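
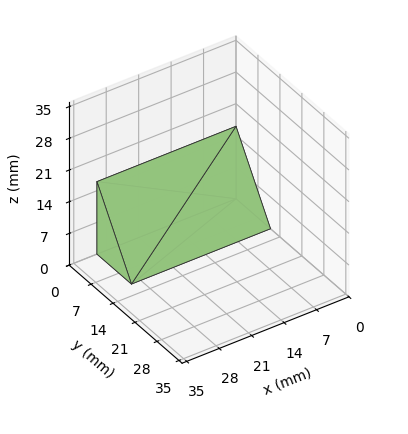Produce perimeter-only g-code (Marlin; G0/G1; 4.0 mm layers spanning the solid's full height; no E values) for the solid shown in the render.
Reading the render: the shape is a wedge (ramp): 30 × 11 mm base, rising to 16 mm along the y=0 edge and sloping linearly to z=0 at y=11 (dimensions read to the nearest mm from the axis ticks). For the g-code, the solid's height is divided into equal slices at the stated Δz and each level perimeter traced with G1 moves after a G0 lift.

; perimeter-only toolpath
G21 ; units = mm
G90 ; absolute positioning
G28 ; home
; layer 1
G0 Z4.0
G0 X0.0 Y0.0
G1 X30.0 Y0.0
G1 X30.0 Y8.2
G1 X0.0 Y8.2
G1 X0.0 Y0.0
; layer 2
G0 Z8.0
G0 X0.0 Y0.0
G1 X30.0 Y0.0
G1 X30.0 Y5.5
G1 X0.0 Y5.5
G1 X0.0 Y0.0
; layer 3
G0 Z12.0
G0 X0.0 Y0.0
G1 X30.0 Y0.0
G1 X30.0 Y2.8
G1 X0.0 Y2.8
G1 X0.0 Y0.0
M2 ; end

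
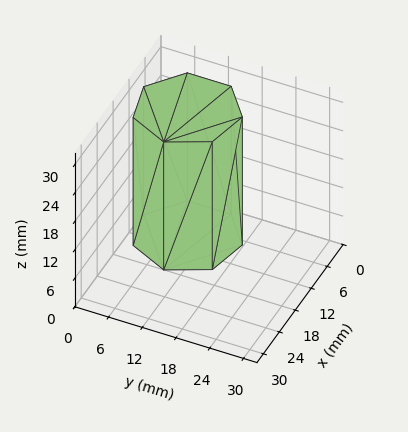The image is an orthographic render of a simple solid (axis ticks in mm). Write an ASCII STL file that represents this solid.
Reading the render: the shape is a regular 7-sided prism (a cylinder approximated with 7 flat sides), circumscribed radius ≈ 9 mm, height ≈ 27 mm (dimensions read to the nearest mm from the axis ticks). For the STL, each face is triangulated and given an outward normal.

solid part
  facet normal 0.0000 0.0000 -1.0000
    outer loop
      vertex 6.997 17.774 0.000
      vertex 14.611 16.036 0.000
      vertex 18.000 9.000 0.000
    endloop
  endfacet
  facet normal 0.0000 0.0000 -1.0000
    outer loop
      vertex 0.891 12.905 0.000
      vertex 6.997 17.774 0.000
      vertex 18.000 9.000 0.000
    endloop
  endfacet
  facet normal 0.0000 0.0000 -1.0000
    outer loop
      vertex 0.891 5.095 0.000
      vertex 0.891 12.905 0.000
      vertex 18.000 9.000 0.000
    endloop
  endfacet
  facet normal 0.0000 0.0000 -1.0000
    outer loop
      vertex 6.997 0.226 0.000
      vertex 0.891 5.095 0.000
      vertex 18.000 9.000 0.000
    endloop
  endfacet
  facet normal 0.0000 0.0000 -1.0000
    outer loop
      vertex 14.611 1.964 0.000
      vertex 6.997 0.226 0.000
      vertex 18.000 9.000 0.000
    endloop
  endfacet
  facet normal 0.0000 0.0000 1.0000
    outer loop
      vertex 18.000 9.000 27.000
      vertex 14.611 16.036 27.000
      vertex 6.997 17.774 27.000
    endloop
  endfacet
  facet normal 0.0000 0.0000 1.0000
    outer loop
      vertex 18.000 9.000 27.000
      vertex 6.997 17.774 27.000
      vertex 0.891 12.905 27.000
    endloop
  endfacet
  facet normal 0.0000 0.0000 1.0000
    outer loop
      vertex 18.000 9.000 27.000
      vertex 0.891 12.905 27.000
      vertex 0.891 5.095 27.000
    endloop
  endfacet
  facet normal 0.0000 0.0000 1.0000
    outer loop
      vertex 18.000 9.000 27.000
      vertex 0.891 5.095 27.000
      vertex 6.997 0.226 27.000
    endloop
  endfacet
  facet normal 0.0000 0.0000 1.0000
    outer loop
      vertex 18.000 9.000 27.000
      vertex 6.997 0.226 27.000
      vertex 14.611 1.964 27.000
    endloop
  endfacet
  facet normal 0.9009 0.4340 0.0000
    outer loop
      vertex 18.000 9.000 0.000
      vertex 14.611 16.036 0.000
      vertex 14.611 16.036 27.000
    endloop
  endfacet
  facet normal 0.9009 0.4340 0.0000
    outer loop
      vertex 18.000 9.000 0.000
      vertex 14.611 16.036 27.000
      vertex 18.000 9.000 27.000
    endloop
  endfacet
  facet normal 0.2225 0.9749 0.0000
    outer loop
      vertex 14.611 16.036 0.000
      vertex 6.997 17.774 0.000
      vertex 6.997 17.774 27.000
    endloop
  endfacet
  facet normal 0.2225 0.9749 0.0000
    outer loop
      vertex 14.611 16.036 0.000
      vertex 6.997 17.774 27.000
      vertex 14.611 16.036 27.000
    endloop
  endfacet
  facet normal -0.6235 0.7819 0.0000
    outer loop
      vertex 6.997 17.774 0.000
      vertex 0.891 12.905 0.000
      vertex 0.891 12.905 27.000
    endloop
  endfacet
  facet normal -0.6235 0.7819 0.0000
    outer loop
      vertex 6.997 17.774 0.000
      vertex 0.891 12.905 27.000
      vertex 6.997 17.774 27.000
    endloop
  endfacet
  facet normal -1.0000 0.0000 0.0000
    outer loop
      vertex 0.891 12.905 0.000
      vertex 0.891 5.095 0.000
      vertex 0.891 5.095 27.000
    endloop
  endfacet
  facet normal -1.0000 0.0000 0.0000
    outer loop
      vertex 0.891 12.905 0.000
      vertex 0.891 5.095 27.000
      vertex 0.891 12.905 27.000
    endloop
  endfacet
  facet normal -0.6235 -0.7819 0.0000
    outer loop
      vertex 0.891 5.095 0.000
      vertex 6.997 0.226 0.000
      vertex 6.997 0.226 27.000
    endloop
  endfacet
  facet normal -0.6235 -0.7819 0.0000
    outer loop
      vertex 0.891 5.095 0.000
      vertex 6.997 0.226 27.000
      vertex 0.891 5.095 27.000
    endloop
  endfacet
  facet normal 0.2225 -0.9749 0.0000
    outer loop
      vertex 6.997 0.226 0.000
      vertex 14.611 1.964 0.000
      vertex 14.611 1.964 27.000
    endloop
  endfacet
  facet normal 0.2225 -0.9749 0.0000
    outer loop
      vertex 6.997 0.226 0.000
      vertex 14.611 1.964 27.000
      vertex 6.997 0.226 27.000
    endloop
  endfacet
  facet normal 0.9009 -0.4340 0.0000
    outer loop
      vertex 14.611 1.964 0.000
      vertex 18.000 9.000 0.000
      vertex 18.000 9.000 27.000
    endloop
  endfacet
  facet normal 0.9009 -0.4340 0.0000
    outer loop
      vertex 14.611 1.964 0.000
      vertex 18.000 9.000 27.000
      vertex 14.611 1.964 27.000
    endloop
  endfacet
endsolid part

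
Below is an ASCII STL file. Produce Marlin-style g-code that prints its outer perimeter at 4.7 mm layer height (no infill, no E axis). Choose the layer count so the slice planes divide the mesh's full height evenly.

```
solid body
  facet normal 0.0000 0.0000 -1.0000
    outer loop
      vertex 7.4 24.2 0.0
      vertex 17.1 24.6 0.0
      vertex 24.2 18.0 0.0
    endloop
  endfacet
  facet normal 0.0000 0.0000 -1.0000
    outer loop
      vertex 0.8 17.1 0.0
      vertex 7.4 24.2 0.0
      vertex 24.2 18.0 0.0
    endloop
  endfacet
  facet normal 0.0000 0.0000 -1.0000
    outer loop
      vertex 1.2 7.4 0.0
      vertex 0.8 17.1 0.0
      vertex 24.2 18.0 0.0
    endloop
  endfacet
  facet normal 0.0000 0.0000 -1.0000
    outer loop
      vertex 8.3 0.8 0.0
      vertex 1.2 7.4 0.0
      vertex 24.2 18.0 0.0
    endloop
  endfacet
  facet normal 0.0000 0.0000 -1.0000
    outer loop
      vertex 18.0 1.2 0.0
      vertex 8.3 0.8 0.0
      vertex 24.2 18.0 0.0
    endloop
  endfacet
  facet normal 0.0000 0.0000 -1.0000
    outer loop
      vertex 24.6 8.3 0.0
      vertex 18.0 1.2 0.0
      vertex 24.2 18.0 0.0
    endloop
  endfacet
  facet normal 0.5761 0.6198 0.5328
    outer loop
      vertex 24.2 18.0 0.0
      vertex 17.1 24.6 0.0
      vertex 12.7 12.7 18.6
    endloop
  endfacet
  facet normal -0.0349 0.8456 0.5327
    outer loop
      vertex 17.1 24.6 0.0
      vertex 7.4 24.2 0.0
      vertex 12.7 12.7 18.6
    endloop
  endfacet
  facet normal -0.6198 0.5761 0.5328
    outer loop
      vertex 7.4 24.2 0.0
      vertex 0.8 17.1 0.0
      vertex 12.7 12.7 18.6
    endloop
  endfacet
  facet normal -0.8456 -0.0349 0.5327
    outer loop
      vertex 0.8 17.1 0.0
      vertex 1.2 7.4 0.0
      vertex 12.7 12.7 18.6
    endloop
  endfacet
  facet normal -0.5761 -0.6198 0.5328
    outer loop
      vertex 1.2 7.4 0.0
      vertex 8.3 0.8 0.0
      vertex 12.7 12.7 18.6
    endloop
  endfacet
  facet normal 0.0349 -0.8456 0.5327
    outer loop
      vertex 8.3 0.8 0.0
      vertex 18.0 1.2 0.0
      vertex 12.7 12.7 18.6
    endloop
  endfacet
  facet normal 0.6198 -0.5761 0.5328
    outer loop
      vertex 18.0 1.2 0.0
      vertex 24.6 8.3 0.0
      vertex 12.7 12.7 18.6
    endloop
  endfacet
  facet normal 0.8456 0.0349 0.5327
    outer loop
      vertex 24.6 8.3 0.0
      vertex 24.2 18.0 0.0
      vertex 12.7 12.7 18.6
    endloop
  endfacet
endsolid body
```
; perimeter-only toolpath
G21 ; units = mm
G90 ; absolute positioning
G28 ; home
; layer 1
G0 Z4.7
G0 X21.3 Y16.7
G1 X16.0 Y21.6
G1 X8.7 Y21.3
G1 X3.8 Y16.0
G1 X4.1 Y8.7
G1 X9.4 Y3.8
G1 X16.7 Y4.1
G1 X21.6 Y9.4
G1 X21.3 Y16.7
; layer 2
G0 Z9.3
G0 X18.4 Y15.3
G1 X14.9 Y18.6
G1 X10.1 Y18.4
G1 X6.8 Y14.9
G1 X6.9 Y10.1
G1 X10.5 Y6.8
G1 X15.3 Y6.9
G1 X18.6 Y10.5
G1 X18.4 Y15.3
; layer 3
G0 Z14.0
G0 X15.6 Y14.0
G1 X13.8 Y15.7
G1 X11.4 Y15.6
G1 X9.7 Y13.8
G1 X9.8 Y11.4
G1 X11.6 Y9.7
G1 X14.0 Y9.8
G1 X15.7 Y11.6
G1 X15.6 Y14.0
M2 ; end

The solid is a regular 8-sided pyramid, base circumscribed radius ≈ 12.7 mm, apex at z ≈ 18.6 mm. Slicing at Δz = 4.7 mm — 4 equal slices spanning the solid's height, so layer i sits at z = i·h/4 — gives 3 non-empty perimeters. Each is a 8-segment closed polygon; G0 lifts to the layer z and rapids to the start vertex, then G1 traces the edges. The cross-section shrinks linearly with z (the slice at the apex is degenerate and omitted).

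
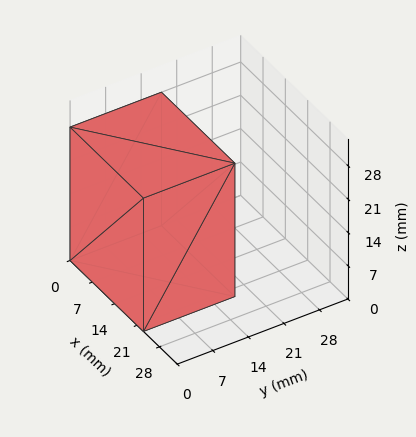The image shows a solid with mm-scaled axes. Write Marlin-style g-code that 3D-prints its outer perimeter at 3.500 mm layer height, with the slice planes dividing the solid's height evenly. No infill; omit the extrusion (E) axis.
Reading the render: the shape is a rectangular box, roughly 23 × 18 mm footprint and 28 mm tall (dimensions read to the nearest mm from the axis ticks). For the g-code, the solid's height is divided into equal slices at the stated Δz and each level perimeter traced with G1 moves after a G0 lift.

; perimeter-only toolpath
G21 ; units = mm
G90 ; absolute positioning
G28 ; home
; layer 1
G0 Z3.500
G0 X0.000 Y0.000
G1 X23.000 Y0.000
G1 X23.000 Y18.000
G1 X0.000 Y18.000
G1 X0.000 Y0.000
; layer 2
G0 Z7.000
G0 X0.000 Y0.000
G1 X23.000 Y0.000
G1 X23.000 Y18.000
G1 X0.000 Y18.000
G1 X0.000 Y0.000
; layer 3
G0 Z10.500
G0 X0.000 Y0.000
G1 X23.000 Y0.000
G1 X23.000 Y18.000
G1 X0.000 Y18.000
G1 X0.000 Y0.000
; layer 4
G0 Z14.000
G0 X0.000 Y0.000
G1 X23.000 Y0.000
G1 X23.000 Y18.000
G1 X0.000 Y18.000
G1 X0.000 Y0.000
; layer 5
G0 Z17.500
G0 X0.000 Y0.000
G1 X23.000 Y0.000
G1 X23.000 Y18.000
G1 X0.000 Y18.000
G1 X0.000 Y0.000
; layer 6
G0 Z21.000
G0 X0.000 Y0.000
G1 X23.000 Y0.000
G1 X23.000 Y18.000
G1 X0.000 Y18.000
G1 X0.000 Y0.000
; layer 7
G0 Z24.500
G0 X0.000 Y0.000
G1 X23.000 Y0.000
G1 X23.000 Y18.000
G1 X0.000 Y18.000
G1 X0.000 Y0.000
; layer 8
G0 Z28.000
G0 X0.000 Y0.000
G1 X23.000 Y0.000
G1 X23.000 Y18.000
G1 X0.000 Y18.000
G1 X0.000 Y0.000
M2 ; end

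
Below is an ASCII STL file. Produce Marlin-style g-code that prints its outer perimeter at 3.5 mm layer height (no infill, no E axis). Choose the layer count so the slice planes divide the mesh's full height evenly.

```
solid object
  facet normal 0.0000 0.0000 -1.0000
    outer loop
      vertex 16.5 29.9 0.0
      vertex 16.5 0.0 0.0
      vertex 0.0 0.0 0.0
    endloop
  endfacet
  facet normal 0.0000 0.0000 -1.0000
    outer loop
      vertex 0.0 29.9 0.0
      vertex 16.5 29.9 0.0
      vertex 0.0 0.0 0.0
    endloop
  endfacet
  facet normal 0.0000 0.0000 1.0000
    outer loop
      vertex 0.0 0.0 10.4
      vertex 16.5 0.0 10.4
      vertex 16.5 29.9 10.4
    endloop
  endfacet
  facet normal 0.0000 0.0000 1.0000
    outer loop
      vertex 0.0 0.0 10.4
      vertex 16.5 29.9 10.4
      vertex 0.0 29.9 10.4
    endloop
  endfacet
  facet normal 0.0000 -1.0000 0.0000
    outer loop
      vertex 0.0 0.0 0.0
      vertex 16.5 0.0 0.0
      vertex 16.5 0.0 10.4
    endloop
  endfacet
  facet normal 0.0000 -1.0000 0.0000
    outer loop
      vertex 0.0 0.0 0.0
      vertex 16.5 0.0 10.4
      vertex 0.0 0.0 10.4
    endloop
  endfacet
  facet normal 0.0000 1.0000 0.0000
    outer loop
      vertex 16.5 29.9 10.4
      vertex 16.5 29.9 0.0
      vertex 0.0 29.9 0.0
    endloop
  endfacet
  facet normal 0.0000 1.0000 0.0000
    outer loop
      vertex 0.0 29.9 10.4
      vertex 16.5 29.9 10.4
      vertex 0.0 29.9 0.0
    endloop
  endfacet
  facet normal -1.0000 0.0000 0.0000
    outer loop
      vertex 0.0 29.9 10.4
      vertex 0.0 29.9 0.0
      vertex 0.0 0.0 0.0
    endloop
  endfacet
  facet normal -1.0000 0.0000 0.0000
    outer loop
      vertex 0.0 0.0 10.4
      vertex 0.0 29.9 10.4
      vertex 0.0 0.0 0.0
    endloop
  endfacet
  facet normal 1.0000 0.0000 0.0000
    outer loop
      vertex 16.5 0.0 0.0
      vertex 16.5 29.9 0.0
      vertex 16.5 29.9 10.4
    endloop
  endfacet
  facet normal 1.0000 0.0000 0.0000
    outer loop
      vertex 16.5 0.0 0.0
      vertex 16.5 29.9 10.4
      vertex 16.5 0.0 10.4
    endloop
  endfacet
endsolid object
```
; perimeter-only toolpath
G21 ; units = mm
G90 ; absolute positioning
G28 ; home
; layer 1
G0 Z3.5
G0 X0.0 Y0.0
G1 X16.5 Y0.0
G1 X16.5 Y29.9
G1 X0.0 Y29.9
G1 X0.0 Y0.0
; layer 2
G0 Z6.9
G0 X0.0 Y0.0
G1 X16.5 Y0.0
G1 X16.5 Y29.9
G1 X0.0 Y29.9
G1 X0.0 Y0.0
; layer 3
G0 Z10.4
G0 X0.0 Y0.0
G1 X16.5 Y0.0
G1 X16.5 Y29.9
G1 X0.0 Y29.9
G1 X0.0 Y0.0
M2 ; end

The solid is a rectangular box, roughly 16.5 × 29.9 mm footprint and 10.4 mm tall. Slicing at Δz = 3.5 mm — 3 equal slices spanning the solid's height, so layer i sits at z = i·h/3 — gives 3 non-empty perimeters. Each is a 4-segment closed polygon; G0 lifts to the layer z and rapids to the start vertex, then G1 traces the edges.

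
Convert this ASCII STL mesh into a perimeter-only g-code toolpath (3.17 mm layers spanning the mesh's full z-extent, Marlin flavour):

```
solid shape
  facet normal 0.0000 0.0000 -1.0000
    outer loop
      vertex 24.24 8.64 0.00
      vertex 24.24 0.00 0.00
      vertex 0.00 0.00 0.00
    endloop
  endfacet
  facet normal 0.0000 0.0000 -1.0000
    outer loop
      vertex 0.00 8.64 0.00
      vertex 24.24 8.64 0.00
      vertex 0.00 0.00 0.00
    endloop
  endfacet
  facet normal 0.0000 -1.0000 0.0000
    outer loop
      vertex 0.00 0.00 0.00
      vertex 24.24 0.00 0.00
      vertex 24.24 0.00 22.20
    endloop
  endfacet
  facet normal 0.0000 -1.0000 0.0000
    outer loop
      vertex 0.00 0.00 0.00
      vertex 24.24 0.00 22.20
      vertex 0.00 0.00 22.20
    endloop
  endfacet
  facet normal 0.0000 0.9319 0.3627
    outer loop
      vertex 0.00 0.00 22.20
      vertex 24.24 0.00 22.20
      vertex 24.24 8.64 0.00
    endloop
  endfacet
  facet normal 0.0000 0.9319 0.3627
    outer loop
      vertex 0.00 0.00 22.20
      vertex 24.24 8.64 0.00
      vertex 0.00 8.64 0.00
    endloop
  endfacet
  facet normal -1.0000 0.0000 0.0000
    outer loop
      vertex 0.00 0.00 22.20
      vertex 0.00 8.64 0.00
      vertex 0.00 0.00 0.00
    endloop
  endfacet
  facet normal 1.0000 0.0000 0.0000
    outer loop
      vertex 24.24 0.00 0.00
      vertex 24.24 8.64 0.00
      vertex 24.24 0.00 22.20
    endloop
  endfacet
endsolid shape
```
; perimeter-only toolpath
G21 ; units = mm
G90 ; absolute positioning
G28 ; home
; layer 1
G0 Z3.17
G0 X0.00 Y0.00
G1 X24.24 Y0.00
G1 X24.24 Y7.41
G1 X0.00 Y7.41
G1 X0.00 Y0.00
; layer 2
G0 Z6.34
G0 X0.00 Y0.00
G1 X24.24 Y0.00
G1 X24.24 Y6.17
G1 X0.00 Y6.17
G1 X0.00 Y0.00
; layer 3
G0 Z9.51
G0 X0.00 Y0.00
G1 X24.24 Y0.00
G1 X24.24 Y4.94
G1 X0.00 Y4.94
G1 X0.00 Y0.00
; layer 4
G0 Z12.69
G0 X0.00 Y0.00
G1 X24.24 Y0.00
G1 X24.24 Y3.70
G1 X0.00 Y3.70
G1 X0.00 Y0.00
; layer 5
G0 Z15.86
G0 X0.00 Y0.00
G1 X24.24 Y0.00
G1 X24.24 Y2.47
G1 X0.00 Y2.47
G1 X0.00 Y0.00
; layer 6
G0 Z19.03
G0 X0.00 Y0.00
G1 X24.24 Y0.00
G1 X24.24 Y1.23
G1 X0.00 Y1.23
G1 X0.00 Y0.00
M2 ; end

The solid is a wedge (ramp): 24.2 × 8.64 mm base, rising to 22.2 mm along the y=0 edge and sloping linearly to z=0 at y=8.64. Slicing at Δz = 3.17 mm — 7 equal slices spanning the solid's height, so layer i sits at z = i·h/7 — gives 6 non-empty perimeters. Each is a 4-segment closed polygon; G0 lifts to the layer z and rapids to the start vertex, then G1 traces the edges. The cross-section shrinks linearly with z (the slice at the apex is degenerate and omitted).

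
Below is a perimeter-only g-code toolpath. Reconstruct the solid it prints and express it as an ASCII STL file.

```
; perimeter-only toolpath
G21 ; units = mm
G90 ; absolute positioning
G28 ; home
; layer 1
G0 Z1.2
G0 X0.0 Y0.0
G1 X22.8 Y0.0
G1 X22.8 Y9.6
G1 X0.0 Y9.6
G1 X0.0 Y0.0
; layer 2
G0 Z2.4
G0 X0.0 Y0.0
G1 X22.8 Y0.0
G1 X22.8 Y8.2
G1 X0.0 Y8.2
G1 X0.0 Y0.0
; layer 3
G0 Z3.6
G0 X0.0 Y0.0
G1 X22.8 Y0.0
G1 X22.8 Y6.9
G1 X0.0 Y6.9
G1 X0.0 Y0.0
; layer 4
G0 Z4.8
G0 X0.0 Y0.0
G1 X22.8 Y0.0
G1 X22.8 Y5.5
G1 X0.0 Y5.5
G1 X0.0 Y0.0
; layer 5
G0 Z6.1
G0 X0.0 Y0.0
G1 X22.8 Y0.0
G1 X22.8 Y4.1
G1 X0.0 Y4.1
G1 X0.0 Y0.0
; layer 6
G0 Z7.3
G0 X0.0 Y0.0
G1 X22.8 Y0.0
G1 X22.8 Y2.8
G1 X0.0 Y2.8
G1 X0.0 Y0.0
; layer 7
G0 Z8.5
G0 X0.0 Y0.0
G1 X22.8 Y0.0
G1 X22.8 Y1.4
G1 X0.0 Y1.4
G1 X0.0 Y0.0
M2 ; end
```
solid part
  facet normal 0.0000 0.0000 -1.0000
    outer loop
      vertex 22.8 11.0 0.0
      vertex 22.8 0.0 0.0
      vertex 0.0 0.0 0.0
    endloop
  endfacet
  facet normal 0.0000 0.0000 -1.0000
    outer loop
      vertex 0.0 11.0 0.0
      vertex 22.8 11.0 0.0
      vertex 0.0 0.0 0.0
    endloop
  endfacet
  facet normal 0.0000 -1.0000 0.0000
    outer loop
      vertex 0.0 0.0 0.0
      vertex 22.8 0.0 0.0
      vertex 22.8 0.0 9.7
    endloop
  endfacet
  facet normal 0.0000 -1.0000 0.0000
    outer loop
      vertex 0.0 0.0 0.0
      vertex 22.8 0.0 9.7
      vertex 0.0 0.0 9.7
    endloop
  endfacet
  facet normal 0.0000 0.6614 0.7500
    outer loop
      vertex 0.0 0.0 9.7
      vertex 22.8 0.0 9.7
      vertex 22.8 11.0 0.0
    endloop
  endfacet
  facet normal 0.0000 0.6614 0.7500
    outer loop
      vertex 0.0 0.0 9.7
      vertex 22.8 11.0 0.0
      vertex 0.0 11.0 0.0
    endloop
  endfacet
  facet normal -1.0000 0.0000 0.0000
    outer loop
      vertex 0.0 0.0 9.7
      vertex 0.0 11.0 0.0
      vertex 0.0 0.0 0.0
    endloop
  endfacet
  facet normal 1.0000 0.0000 0.0000
    outer loop
      vertex 22.8 0.0 0.0
      vertex 22.8 11.0 0.0
      vertex 22.8 0.0 9.7
    endloop
  endfacet
endsolid part

The G0 Z moves step by Δz≈1.2 mm. The G1 loops shrink linearly with z, so the solid tapers from its base footprint up to z≈9.7. Closing with a flat bottom cap and the tapered top and triangulating gives 8 facets — a wedge (ramp): 22.8 × 11 mm base, rising to 9.7 mm along the y=0 edge and sloping linearly to z=0 at y=11.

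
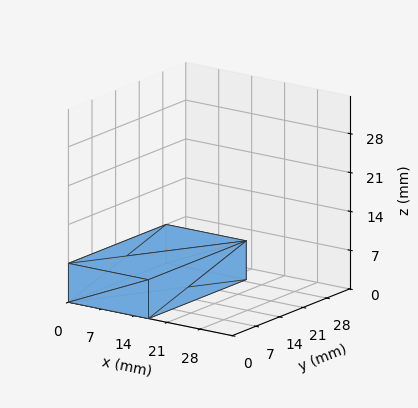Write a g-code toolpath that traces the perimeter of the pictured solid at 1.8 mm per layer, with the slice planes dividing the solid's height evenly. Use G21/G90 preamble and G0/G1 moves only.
Reading the render: the shape is a rectangular box, roughly 17 × 29 mm footprint and 7 mm tall (dimensions read to the nearest mm from the axis ticks). For the g-code, the solid's height is divided into equal slices at the stated Δz and each level perimeter traced with G1 moves after a G0 lift.

; perimeter-only toolpath
G21 ; units = mm
G90 ; absolute positioning
G28 ; home
; layer 1
G0 Z1.8
G0 X0.0 Y0.0
G1 X17.0 Y0.0
G1 X17.0 Y29.0
G1 X0.0 Y29.0
G1 X0.0 Y0.0
; layer 2
G0 Z3.5
G0 X0.0 Y0.0
G1 X17.0 Y0.0
G1 X17.0 Y29.0
G1 X0.0 Y29.0
G1 X0.0 Y0.0
; layer 3
G0 Z5.2
G0 X0.0 Y0.0
G1 X17.0 Y0.0
G1 X17.0 Y29.0
G1 X0.0 Y29.0
G1 X0.0 Y0.0
; layer 4
G0 Z7.0
G0 X0.0 Y0.0
G1 X17.0 Y0.0
G1 X17.0 Y29.0
G1 X0.0 Y29.0
G1 X0.0 Y0.0
M2 ; end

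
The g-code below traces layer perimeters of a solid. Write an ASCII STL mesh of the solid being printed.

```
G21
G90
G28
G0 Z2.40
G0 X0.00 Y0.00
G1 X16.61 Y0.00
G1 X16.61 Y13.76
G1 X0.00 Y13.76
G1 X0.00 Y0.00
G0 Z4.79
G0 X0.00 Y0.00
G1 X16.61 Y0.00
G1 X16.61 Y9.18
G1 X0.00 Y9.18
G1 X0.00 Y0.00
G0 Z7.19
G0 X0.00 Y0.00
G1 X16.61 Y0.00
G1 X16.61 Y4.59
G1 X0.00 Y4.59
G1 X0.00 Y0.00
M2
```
solid part
  facet normal 0.0000 0.0000 -1.0000
    outer loop
      vertex 16.61 18.35 0.00
      vertex 16.61 0.00 0.00
      vertex 0.00 0.00 0.00
    endloop
  endfacet
  facet normal 0.0000 0.0000 -1.0000
    outer loop
      vertex 0.00 18.35 0.00
      vertex 16.61 18.35 0.00
      vertex 0.00 0.00 0.00
    endloop
  endfacet
  facet normal 0.0000 -1.0000 0.0000
    outer loop
      vertex 0.00 0.00 0.00
      vertex 16.61 0.00 0.00
      vertex 16.61 0.00 9.58
    endloop
  endfacet
  facet normal 0.0000 -1.0000 0.0000
    outer loop
      vertex 0.00 0.00 0.00
      vertex 16.61 0.00 9.58
      vertex 0.00 0.00 9.58
    endloop
  endfacet
  facet normal 0.0000 0.4628 0.8865
    outer loop
      vertex 0.00 0.00 9.58
      vertex 16.61 0.00 9.58
      vertex 16.61 18.35 0.00
    endloop
  endfacet
  facet normal 0.0000 0.4628 0.8865
    outer loop
      vertex 0.00 0.00 9.58
      vertex 16.61 18.35 0.00
      vertex 0.00 18.35 0.00
    endloop
  endfacet
  facet normal -1.0000 0.0000 0.0000
    outer loop
      vertex 0.00 0.00 9.58
      vertex 0.00 18.35 0.00
      vertex 0.00 0.00 0.00
    endloop
  endfacet
  facet normal 1.0000 0.0000 0.0000
    outer loop
      vertex 16.61 0.00 0.00
      vertex 16.61 18.35 0.00
      vertex 16.61 0.00 9.58
    endloop
  endfacet
endsolid part

The G0 Z moves step by Δz≈2.40 mm. The G1 loops shrink linearly with z, so the solid tapers from its base footprint up to z≈9.58. Closing with a flat bottom cap and the tapered top and triangulating gives 8 facets — a wedge (ramp): 16.6 × 18.4 mm base, rising to 9.58 mm along the y=0 edge and sloping linearly to z=0 at y=18.4.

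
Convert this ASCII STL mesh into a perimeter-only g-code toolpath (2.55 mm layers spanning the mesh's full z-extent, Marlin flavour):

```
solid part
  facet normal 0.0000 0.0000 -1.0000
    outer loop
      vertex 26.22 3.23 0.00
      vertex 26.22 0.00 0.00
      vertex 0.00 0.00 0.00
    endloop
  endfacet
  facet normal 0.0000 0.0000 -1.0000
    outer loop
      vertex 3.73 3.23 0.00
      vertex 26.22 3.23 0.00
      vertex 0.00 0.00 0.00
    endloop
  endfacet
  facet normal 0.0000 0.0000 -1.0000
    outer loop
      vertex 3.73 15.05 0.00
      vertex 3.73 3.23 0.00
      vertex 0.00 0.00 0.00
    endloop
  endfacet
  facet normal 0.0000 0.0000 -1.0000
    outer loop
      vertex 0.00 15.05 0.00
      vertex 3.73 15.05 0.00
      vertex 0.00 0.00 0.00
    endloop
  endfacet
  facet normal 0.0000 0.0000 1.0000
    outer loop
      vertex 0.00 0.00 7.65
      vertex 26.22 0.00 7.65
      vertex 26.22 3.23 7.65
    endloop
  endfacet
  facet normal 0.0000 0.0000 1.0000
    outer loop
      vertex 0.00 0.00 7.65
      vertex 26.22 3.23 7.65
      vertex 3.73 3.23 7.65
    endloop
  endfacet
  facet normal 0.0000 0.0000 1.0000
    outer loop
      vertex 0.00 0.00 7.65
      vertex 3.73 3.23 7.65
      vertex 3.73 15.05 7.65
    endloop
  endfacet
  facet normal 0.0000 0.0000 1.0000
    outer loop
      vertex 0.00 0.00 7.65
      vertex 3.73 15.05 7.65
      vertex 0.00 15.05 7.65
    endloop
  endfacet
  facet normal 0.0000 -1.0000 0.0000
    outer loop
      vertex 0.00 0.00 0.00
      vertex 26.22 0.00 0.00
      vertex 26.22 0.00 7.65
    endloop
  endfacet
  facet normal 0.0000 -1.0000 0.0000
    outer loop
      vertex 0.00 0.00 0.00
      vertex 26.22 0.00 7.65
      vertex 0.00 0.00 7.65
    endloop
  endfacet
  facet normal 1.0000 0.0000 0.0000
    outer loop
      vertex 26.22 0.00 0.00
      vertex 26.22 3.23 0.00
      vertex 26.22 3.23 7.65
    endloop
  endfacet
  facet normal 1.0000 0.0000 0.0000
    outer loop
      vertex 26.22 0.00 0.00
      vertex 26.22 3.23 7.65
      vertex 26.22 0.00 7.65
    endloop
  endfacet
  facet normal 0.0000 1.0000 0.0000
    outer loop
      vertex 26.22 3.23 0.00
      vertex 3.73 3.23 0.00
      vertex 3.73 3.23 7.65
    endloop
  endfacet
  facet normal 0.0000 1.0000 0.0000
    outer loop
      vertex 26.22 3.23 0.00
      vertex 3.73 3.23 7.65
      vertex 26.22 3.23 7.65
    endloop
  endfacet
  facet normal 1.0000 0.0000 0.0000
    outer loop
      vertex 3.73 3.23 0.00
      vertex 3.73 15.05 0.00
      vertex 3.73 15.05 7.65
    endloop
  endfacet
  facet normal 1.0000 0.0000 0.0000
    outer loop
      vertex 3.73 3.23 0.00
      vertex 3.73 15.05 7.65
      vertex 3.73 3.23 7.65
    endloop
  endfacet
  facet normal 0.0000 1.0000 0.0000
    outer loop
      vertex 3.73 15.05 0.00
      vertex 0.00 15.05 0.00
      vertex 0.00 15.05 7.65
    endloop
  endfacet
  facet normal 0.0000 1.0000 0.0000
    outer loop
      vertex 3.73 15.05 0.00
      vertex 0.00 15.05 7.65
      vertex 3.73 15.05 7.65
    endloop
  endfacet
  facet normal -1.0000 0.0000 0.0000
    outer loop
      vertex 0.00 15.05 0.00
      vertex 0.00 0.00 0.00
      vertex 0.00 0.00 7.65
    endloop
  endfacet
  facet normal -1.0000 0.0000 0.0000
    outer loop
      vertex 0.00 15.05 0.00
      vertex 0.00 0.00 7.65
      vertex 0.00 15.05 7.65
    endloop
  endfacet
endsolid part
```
; perimeter-only toolpath
G21 ; units = mm
G90 ; absolute positioning
G28 ; home
; layer 1
G0 Z2.55
G0 X0.00 Y0.00
G1 X26.22 Y0.00
G1 X26.22 Y3.23
G1 X3.73 Y3.23
G1 X3.73 Y15.05
G1 X0.00 Y15.05
G1 X0.00 Y0.00
; layer 2
G0 Z5.10
G0 X0.00 Y0.00
G1 X26.22 Y0.00
G1 X26.22 Y3.23
G1 X3.73 Y3.23
G1 X3.73 Y15.05
G1 X0.00 Y15.05
G1 X0.00 Y0.00
; layer 3
G0 Z7.65
G0 X0.00 Y0.00
G1 X26.22 Y0.00
G1 X26.22 Y3.23
G1 X3.73 Y3.23
G1 X3.73 Y15.05
G1 X0.00 Y15.05
G1 X0.00 Y0.00
M2 ; end

The solid is an L-shaped prism: outer 26.2 × 15.1 mm, arm thicknesses ≈ 3.23 mm (horizontal) and 3.73 mm (vertical), extruded 7.65 mm in z. Slicing at Δz = 2.55 mm — 3 equal slices spanning the solid's height, so layer i sits at z = i·h/3 — gives 3 non-empty perimeters. Each is a 6-segment closed polygon; G0 lifts to the layer z and rapids to the start vertex, then G1 traces the edges.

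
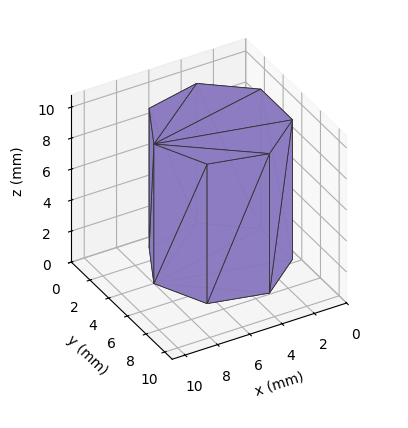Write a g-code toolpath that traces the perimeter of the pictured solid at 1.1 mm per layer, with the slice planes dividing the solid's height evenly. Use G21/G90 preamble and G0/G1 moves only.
Reading the render: the shape is a regular 7-sided prism (a cylinder approximated with 7 flat sides), circumscribed radius ≈ 4 mm, height ≈ 9 mm (dimensions read to the nearest mm from the axis ticks). For the g-code, the solid's height is divided into equal slices at the stated Δz and each level perimeter traced with G1 moves after a G0 lift.

; perimeter-only toolpath
G21 ; units = mm
G90 ; absolute positioning
G28 ; home
; layer 1
G0 Z1.1
G0 X8.0 Y4.0
G1 X6.5 Y7.1
G1 X3.1 Y7.9
G1 X0.4 Y5.7
G1 X0.4 Y2.3
G1 X3.1 Y0.1
G1 X6.5 Y0.9
G1 X8.0 Y4.0
; layer 2
G0 Z2.2
G0 X8.0 Y4.0
G1 X6.5 Y7.1
G1 X3.1 Y7.9
G1 X0.4 Y5.7
G1 X0.4 Y2.3
G1 X3.1 Y0.1
G1 X6.5 Y0.9
G1 X8.0 Y4.0
; layer 3
G0 Z3.4
G0 X8.0 Y4.0
G1 X6.5 Y7.1
G1 X3.1 Y7.9
G1 X0.4 Y5.7
G1 X0.4 Y2.3
G1 X3.1 Y0.1
G1 X6.5 Y0.9
G1 X8.0 Y4.0
; layer 4
G0 Z4.5
G0 X8.0 Y4.0
G1 X6.5 Y7.1
G1 X3.1 Y7.9
G1 X0.4 Y5.7
G1 X0.4 Y2.3
G1 X3.1 Y0.1
G1 X6.5 Y0.9
G1 X8.0 Y4.0
; layer 5
G0 Z5.6
G0 X8.0 Y4.0
G1 X6.5 Y7.1
G1 X3.1 Y7.9
G1 X0.4 Y5.7
G1 X0.4 Y2.3
G1 X3.1 Y0.1
G1 X6.5 Y0.9
G1 X8.0 Y4.0
; layer 6
G0 Z6.8
G0 X8.0 Y4.0
G1 X6.5 Y7.1
G1 X3.1 Y7.9
G1 X0.4 Y5.7
G1 X0.4 Y2.3
G1 X3.1 Y0.1
G1 X6.5 Y0.9
G1 X8.0 Y4.0
; layer 7
G0 Z7.9
G0 X8.0 Y4.0
G1 X6.5 Y7.1
G1 X3.1 Y7.9
G1 X0.4 Y5.7
G1 X0.4 Y2.3
G1 X3.1 Y0.1
G1 X6.5 Y0.9
G1 X8.0 Y4.0
; layer 8
G0 Z9.0
G0 X8.0 Y4.0
G1 X6.5 Y7.1
G1 X3.1 Y7.9
G1 X0.4 Y5.7
G1 X0.4 Y2.3
G1 X3.1 Y0.1
G1 X6.5 Y0.9
G1 X8.0 Y4.0
M2 ; end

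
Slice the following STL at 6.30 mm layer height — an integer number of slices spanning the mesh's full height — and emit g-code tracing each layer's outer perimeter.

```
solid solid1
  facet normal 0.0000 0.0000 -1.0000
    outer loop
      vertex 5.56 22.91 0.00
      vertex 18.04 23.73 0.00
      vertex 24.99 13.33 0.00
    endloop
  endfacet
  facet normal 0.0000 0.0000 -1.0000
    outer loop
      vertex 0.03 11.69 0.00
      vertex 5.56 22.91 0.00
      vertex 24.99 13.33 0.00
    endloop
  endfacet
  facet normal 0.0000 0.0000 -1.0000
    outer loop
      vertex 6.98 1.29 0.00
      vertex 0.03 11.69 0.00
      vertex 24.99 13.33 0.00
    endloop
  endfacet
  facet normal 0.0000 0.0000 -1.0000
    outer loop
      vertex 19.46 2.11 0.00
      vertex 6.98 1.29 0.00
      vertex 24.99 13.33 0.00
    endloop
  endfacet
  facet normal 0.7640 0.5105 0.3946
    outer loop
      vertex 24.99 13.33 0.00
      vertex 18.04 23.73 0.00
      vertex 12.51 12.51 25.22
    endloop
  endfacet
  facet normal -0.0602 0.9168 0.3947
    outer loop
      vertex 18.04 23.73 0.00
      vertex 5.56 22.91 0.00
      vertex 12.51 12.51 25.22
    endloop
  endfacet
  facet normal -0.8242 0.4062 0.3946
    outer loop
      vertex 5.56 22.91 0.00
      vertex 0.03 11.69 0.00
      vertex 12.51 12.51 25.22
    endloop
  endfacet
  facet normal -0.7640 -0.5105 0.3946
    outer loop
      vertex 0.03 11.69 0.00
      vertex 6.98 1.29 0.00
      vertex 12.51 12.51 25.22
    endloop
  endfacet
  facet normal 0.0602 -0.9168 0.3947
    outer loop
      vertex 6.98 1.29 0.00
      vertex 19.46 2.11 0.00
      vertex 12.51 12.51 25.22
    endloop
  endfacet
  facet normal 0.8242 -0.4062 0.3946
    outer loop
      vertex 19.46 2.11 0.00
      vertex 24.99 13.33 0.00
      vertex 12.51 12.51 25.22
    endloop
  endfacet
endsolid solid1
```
; perimeter-only toolpath
G21 ; units = mm
G90 ; absolute positioning
G28 ; home
; layer 1
G0 Z6.30
G0 X21.87 Y13.12
G1 X16.66 Y20.93
G1 X7.30 Y20.31
G1 X3.15 Y11.89
G1 X8.36 Y4.09
G1 X17.72 Y4.71
G1 X21.87 Y13.12
; layer 2
G0 Z12.61
G0 X18.75 Y12.92
G1 X15.27 Y18.12
G1 X9.04 Y17.71
G1 X6.27 Y12.10
G1 X9.75 Y6.90
G1 X15.98 Y7.31
G1 X18.75 Y12.92
; layer 3
G0 Z18.91
G0 X15.63 Y12.71
G1 X13.89 Y15.32
G1 X10.77 Y15.11
G1 X9.39 Y12.30
G1 X11.13 Y9.71
G1 X14.25 Y9.91
G1 X15.63 Y12.71
M2 ; end

The solid is a regular 6-sided pyramid, base circumscribed radius ≈ 12.5 mm, apex at z ≈ 25.2 mm. Slicing at Δz = 6.30 mm — 4 equal slices spanning the solid's height, so layer i sits at z = i·h/4 — gives 3 non-empty perimeters. Each is a 6-segment closed polygon; G0 lifts to the layer z and rapids to the start vertex, then G1 traces the edges. The cross-section shrinks linearly with z (the slice at the apex is degenerate and omitted).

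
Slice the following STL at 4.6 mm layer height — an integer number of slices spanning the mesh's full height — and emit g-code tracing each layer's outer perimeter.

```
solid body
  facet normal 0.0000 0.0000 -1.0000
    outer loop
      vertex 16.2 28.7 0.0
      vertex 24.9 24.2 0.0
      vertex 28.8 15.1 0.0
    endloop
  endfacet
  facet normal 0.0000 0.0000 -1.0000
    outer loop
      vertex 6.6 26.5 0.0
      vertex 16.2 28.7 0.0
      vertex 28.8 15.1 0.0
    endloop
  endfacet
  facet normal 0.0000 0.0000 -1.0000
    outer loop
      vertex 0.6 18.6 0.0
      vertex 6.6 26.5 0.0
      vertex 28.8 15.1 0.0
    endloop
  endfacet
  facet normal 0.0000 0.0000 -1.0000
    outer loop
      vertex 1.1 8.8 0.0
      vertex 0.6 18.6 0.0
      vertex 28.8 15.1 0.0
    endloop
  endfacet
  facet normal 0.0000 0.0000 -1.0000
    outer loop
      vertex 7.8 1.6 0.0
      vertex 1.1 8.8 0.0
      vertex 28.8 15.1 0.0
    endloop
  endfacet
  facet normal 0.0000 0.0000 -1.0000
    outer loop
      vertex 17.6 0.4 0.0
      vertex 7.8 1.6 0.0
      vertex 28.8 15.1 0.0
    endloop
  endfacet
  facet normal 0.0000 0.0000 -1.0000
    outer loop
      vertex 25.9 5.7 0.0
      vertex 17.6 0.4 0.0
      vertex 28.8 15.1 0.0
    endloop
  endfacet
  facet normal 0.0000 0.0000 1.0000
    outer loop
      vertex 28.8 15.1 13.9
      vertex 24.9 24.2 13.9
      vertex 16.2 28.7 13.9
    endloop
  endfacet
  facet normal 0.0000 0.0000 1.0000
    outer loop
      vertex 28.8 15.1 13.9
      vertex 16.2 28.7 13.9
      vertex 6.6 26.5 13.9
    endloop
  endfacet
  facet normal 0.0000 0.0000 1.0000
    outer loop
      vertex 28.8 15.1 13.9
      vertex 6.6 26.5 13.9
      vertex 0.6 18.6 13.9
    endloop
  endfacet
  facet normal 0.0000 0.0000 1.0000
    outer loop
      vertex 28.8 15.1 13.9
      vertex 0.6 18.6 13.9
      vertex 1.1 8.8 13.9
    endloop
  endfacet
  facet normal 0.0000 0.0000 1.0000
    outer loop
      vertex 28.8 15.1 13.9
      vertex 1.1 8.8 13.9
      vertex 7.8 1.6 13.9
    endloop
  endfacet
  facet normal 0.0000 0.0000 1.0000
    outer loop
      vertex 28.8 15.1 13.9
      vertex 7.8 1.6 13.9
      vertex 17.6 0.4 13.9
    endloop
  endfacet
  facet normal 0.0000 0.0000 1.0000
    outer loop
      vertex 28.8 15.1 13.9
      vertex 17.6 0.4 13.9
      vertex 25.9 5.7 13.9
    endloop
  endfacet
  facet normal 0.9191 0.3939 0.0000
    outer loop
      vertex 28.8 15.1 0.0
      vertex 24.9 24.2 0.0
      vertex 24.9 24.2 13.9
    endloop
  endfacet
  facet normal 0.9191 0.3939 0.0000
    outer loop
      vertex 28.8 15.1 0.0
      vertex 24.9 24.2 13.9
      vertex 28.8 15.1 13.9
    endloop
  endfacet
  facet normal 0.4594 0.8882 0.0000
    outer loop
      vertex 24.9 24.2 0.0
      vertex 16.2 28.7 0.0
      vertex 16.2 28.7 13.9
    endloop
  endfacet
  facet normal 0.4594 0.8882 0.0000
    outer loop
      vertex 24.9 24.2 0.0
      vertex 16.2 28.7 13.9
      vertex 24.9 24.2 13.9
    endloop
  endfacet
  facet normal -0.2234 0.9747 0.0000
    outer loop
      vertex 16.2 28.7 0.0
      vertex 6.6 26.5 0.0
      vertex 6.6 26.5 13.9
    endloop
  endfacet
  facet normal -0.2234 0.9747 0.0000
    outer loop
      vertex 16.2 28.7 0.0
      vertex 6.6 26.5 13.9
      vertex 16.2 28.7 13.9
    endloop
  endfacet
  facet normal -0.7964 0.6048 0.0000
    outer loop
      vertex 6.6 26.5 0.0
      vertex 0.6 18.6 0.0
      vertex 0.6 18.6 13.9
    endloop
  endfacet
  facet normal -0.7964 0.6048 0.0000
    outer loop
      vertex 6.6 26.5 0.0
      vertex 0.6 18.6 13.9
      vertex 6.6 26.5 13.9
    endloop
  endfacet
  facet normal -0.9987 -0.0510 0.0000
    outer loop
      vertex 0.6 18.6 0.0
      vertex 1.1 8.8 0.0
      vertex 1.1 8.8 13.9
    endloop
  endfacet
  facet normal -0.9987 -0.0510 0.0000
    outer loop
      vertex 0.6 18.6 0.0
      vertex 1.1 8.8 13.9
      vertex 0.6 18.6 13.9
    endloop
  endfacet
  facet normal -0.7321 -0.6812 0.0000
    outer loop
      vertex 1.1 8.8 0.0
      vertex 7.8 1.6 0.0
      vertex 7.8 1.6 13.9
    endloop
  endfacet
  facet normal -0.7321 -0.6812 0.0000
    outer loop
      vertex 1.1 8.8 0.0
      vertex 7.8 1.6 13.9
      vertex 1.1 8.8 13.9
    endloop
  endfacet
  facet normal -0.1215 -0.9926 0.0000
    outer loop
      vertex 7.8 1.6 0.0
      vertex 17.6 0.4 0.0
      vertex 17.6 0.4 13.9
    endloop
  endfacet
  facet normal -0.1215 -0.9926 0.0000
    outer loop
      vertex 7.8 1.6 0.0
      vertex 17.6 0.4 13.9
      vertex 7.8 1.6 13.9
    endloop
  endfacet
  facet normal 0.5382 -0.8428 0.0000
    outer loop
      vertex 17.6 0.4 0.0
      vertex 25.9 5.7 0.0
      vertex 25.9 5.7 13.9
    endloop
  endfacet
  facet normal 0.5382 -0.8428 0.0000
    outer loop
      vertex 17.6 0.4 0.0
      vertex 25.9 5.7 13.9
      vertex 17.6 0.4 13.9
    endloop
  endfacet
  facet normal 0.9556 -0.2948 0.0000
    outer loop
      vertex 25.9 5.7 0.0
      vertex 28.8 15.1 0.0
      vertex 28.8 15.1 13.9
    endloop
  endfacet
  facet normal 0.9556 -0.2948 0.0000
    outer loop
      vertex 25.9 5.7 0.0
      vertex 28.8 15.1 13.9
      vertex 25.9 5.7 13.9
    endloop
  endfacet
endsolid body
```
; perimeter-only toolpath
G21 ; units = mm
G90 ; absolute positioning
G28 ; home
; layer 1
G0 Z4.6
G0 X28.8 Y15.1
G1 X24.9 Y24.2
G1 X16.2 Y28.7
G1 X6.6 Y26.5
G1 X0.6 Y18.6
G1 X1.1 Y8.8
G1 X7.8 Y1.6
G1 X17.6 Y0.4
G1 X25.9 Y5.7
G1 X28.8 Y15.1
; layer 2
G0 Z9.3
G0 X28.8 Y15.1
G1 X24.9 Y24.2
G1 X16.2 Y28.7
G1 X6.6 Y26.5
G1 X0.6 Y18.6
G1 X1.1 Y8.8
G1 X7.8 Y1.6
G1 X17.6 Y0.4
G1 X25.9 Y5.7
G1 X28.8 Y15.1
; layer 3
G0 Z13.9
G0 X28.8 Y15.1
G1 X24.9 Y24.2
G1 X16.2 Y28.7
G1 X6.6 Y26.5
G1 X0.6 Y18.6
G1 X1.1 Y8.8
G1 X7.8 Y1.6
G1 X17.6 Y0.4
G1 X25.9 Y5.7
G1 X28.8 Y15.1
M2 ; end

The solid is a regular 9-sided prism (a cylinder approximated with 9 flat sides), circumscribed radius ≈ 14.4 mm, height ≈ 13.9 mm. Slicing at Δz = 4.6 mm — 3 equal slices spanning the solid's height, so layer i sits at z = i·h/3 — gives 3 non-empty perimeters. Each is a 9-segment closed polygon; G0 lifts to the layer z and rapids to the start vertex, then G1 traces the edges.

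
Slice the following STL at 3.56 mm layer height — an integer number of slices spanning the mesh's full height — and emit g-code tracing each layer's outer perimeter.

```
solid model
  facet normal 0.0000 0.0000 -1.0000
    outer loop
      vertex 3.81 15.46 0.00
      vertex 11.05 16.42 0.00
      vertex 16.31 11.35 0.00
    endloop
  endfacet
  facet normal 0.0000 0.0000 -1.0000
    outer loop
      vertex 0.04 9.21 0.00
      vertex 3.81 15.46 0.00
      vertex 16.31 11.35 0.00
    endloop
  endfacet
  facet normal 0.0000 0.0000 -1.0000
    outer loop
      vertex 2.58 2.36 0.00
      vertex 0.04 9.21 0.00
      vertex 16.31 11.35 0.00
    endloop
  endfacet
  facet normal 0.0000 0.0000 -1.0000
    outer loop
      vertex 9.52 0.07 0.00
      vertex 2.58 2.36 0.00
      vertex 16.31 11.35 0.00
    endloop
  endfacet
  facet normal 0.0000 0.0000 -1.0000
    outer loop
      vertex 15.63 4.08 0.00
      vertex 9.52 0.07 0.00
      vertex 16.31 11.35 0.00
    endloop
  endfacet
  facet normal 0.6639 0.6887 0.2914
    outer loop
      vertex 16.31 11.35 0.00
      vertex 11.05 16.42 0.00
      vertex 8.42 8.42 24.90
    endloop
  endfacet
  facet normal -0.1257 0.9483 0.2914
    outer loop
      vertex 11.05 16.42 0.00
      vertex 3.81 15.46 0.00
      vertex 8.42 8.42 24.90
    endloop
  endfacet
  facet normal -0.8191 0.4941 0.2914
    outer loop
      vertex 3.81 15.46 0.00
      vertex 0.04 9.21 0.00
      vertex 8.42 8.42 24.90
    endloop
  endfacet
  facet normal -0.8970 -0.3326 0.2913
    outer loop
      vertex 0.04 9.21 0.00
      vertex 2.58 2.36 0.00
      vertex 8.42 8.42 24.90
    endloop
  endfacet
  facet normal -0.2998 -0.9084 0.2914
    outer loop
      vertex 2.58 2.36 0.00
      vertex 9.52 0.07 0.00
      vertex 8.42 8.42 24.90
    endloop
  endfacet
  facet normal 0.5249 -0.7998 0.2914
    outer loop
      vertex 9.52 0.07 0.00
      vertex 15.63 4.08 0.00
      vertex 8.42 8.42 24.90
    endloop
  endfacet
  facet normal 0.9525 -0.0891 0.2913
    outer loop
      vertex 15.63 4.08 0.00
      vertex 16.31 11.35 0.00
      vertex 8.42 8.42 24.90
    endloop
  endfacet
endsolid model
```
; perimeter-only toolpath
G21 ; units = mm
G90 ; absolute positioning
G28 ; home
; layer 1
G0 Z3.56
G0 X15.18 Y10.93
G1 X10.67 Y15.28
G1 X4.47 Y14.45
G1 X1.24 Y9.10
G1 X3.41 Y3.23
G1 X9.36 Y1.26
G1 X14.60 Y4.70
G1 X15.18 Y10.93
; layer 2
G0 Z7.11
G0 X14.06 Y10.51
G1 X10.30 Y14.13
G1 X5.13 Y13.45
G1 X2.43 Y8.98
G1 X4.25 Y4.09
G1 X9.21 Y2.46
G1 X13.57 Y5.32
G1 X14.06 Y10.51
; layer 3
G0 Z10.67
G0 X12.93 Y10.09
G1 X9.92 Y12.99
G1 X5.79 Y12.44
G1 X3.63 Y8.87
G1 X5.08 Y4.96
G1 X9.05 Y3.65
G1 X12.54 Y5.94
G1 X12.93 Y10.09
; layer 4
G0 Z14.23
G0 X11.80 Y9.68
G1 X9.55 Y11.85
G1 X6.44 Y11.44
G1 X4.83 Y8.76
G1 X5.92 Y5.82
G1 X8.89 Y4.84
G1 X11.51 Y6.56
G1 X11.80 Y9.68
; layer 5
G0 Z17.79
G0 X10.67 Y9.26
G1 X9.17 Y10.71
G1 X7.10 Y10.43
G1 X6.03 Y8.65
G1 X6.75 Y6.69
G1 X8.73 Y6.03
G1 X10.48 Y7.18
G1 X10.67 Y9.26
; layer 6
G0 Z21.34
G0 X9.55 Y8.84
G1 X8.80 Y9.56
G1 X7.76 Y9.43
G1 X7.22 Y8.53
G1 X7.59 Y7.55
G1 X8.58 Y7.23
G1 X9.45 Y7.80
G1 X9.55 Y8.84
M2 ; end

The solid is a regular 7-sided pyramid, base circumscribed radius ≈ 8.42 mm, apex at z ≈ 24.9 mm. Slicing at Δz = 3.56 mm — 7 equal slices spanning the solid's height, so layer i sits at z = i·h/7 — gives 6 non-empty perimeters. Each is a 7-segment closed polygon; G0 lifts to the layer z and rapids to the start vertex, then G1 traces the edges. The cross-section shrinks linearly with z (the slice at the apex is degenerate and omitted).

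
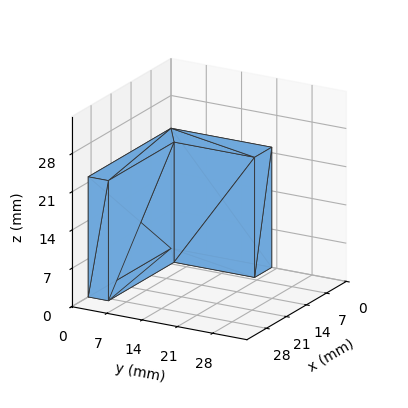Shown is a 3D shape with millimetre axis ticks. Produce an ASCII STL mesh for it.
Reading the render: the shape is an L-shaped prism: outer 29 × 20 mm, arm thicknesses ≈ 4 mm (horizontal) and 6 mm (vertical), extruded 22 mm in z (dimensions read to the nearest mm from the axis ticks). For the STL, each face is triangulated and given an outward normal.

solid part
  facet normal 0.0000 0.0000 -1.0000
    outer loop
      vertex 29.0 4.0 0.0
      vertex 29.0 0.0 0.0
      vertex 0.0 0.0 0.0
    endloop
  endfacet
  facet normal 0.0000 0.0000 -1.0000
    outer loop
      vertex 6.0 4.0 0.0
      vertex 29.0 4.0 0.0
      vertex 0.0 0.0 0.0
    endloop
  endfacet
  facet normal 0.0000 0.0000 -1.0000
    outer loop
      vertex 6.0 20.0 0.0
      vertex 6.0 4.0 0.0
      vertex 0.0 0.0 0.0
    endloop
  endfacet
  facet normal 0.0000 0.0000 -1.0000
    outer loop
      vertex 0.0 20.0 0.0
      vertex 6.0 20.0 0.0
      vertex 0.0 0.0 0.0
    endloop
  endfacet
  facet normal 0.0000 0.0000 1.0000
    outer loop
      vertex 0.0 0.0 22.0
      vertex 29.0 0.0 22.0
      vertex 29.0 4.0 22.0
    endloop
  endfacet
  facet normal 0.0000 0.0000 1.0000
    outer loop
      vertex 0.0 0.0 22.0
      vertex 29.0 4.0 22.0
      vertex 6.0 4.0 22.0
    endloop
  endfacet
  facet normal 0.0000 0.0000 1.0000
    outer loop
      vertex 0.0 0.0 22.0
      vertex 6.0 4.0 22.0
      vertex 6.0 20.0 22.0
    endloop
  endfacet
  facet normal 0.0000 0.0000 1.0000
    outer loop
      vertex 0.0 0.0 22.0
      vertex 6.0 20.0 22.0
      vertex 0.0 20.0 22.0
    endloop
  endfacet
  facet normal 0.0000 -1.0000 0.0000
    outer loop
      vertex 0.0 0.0 0.0
      vertex 29.0 0.0 0.0
      vertex 29.0 0.0 22.0
    endloop
  endfacet
  facet normal 0.0000 -1.0000 0.0000
    outer loop
      vertex 0.0 0.0 0.0
      vertex 29.0 0.0 22.0
      vertex 0.0 0.0 22.0
    endloop
  endfacet
  facet normal 1.0000 0.0000 0.0000
    outer loop
      vertex 29.0 0.0 0.0
      vertex 29.0 4.0 0.0
      vertex 29.0 4.0 22.0
    endloop
  endfacet
  facet normal 1.0000 0.0000 0.0000
    outer loop
      vertex 29.0 0.0 0.0
      vertex 29.0 4.0 22.0
      vertex 29.0 0.0 22.0
    endloop
  endfacet
  facet normal 0.0000 1.0000 0.0000
    outer loop
      vertex 29.0 4.0 0.0
      vertex 6.0 4.0 0.0
      vertex 6.0 4.0 22.0
    endloop
  endfacet
  facet normal 0.0000 1.0000 0.0000
    outer loop
      vertex 29.0 4.0 0.0
      vertex 6.0 4.0 22.0
      vertex 29.0 4.0 22.0
    endloop
  endfacet
  facet normal 1.0000 0.0000 0.0000
    outer loop
      vertex 6.0 4.0 0.0
      vertex 6.0 20.0 0.0
      vertex 6.0 20.0 22.0
    endloop
  endfacet
  facet normal 1.0000 0.0000 0.0000
    outer loop
      vertex 6.0 4.0 0.0
      vertex 6.0 20.0 22.0
      vertex 6.0 4.0 22.0
    endloop
  endfacet
  facet normal 0.0000 1.0000 0.0000
    outer loop
      vertex 6.0 20.0 0.0
      vertex 0.0 20.0 0.0
      vertex 0.0 20.0 22.0
    endloop
  endfacet
  facet normal 0.0000 1.0000 0.0000
    outer loop
      vertex 6.0 20.0 0.0
      vertex 0.0 20.0 22.0
      vertex 6.0 20.0 22.0
    endloop
  endfacet
  facet normal -1.0000 0.0000 0.0000
    outer loop
      vertex 0.0 20.0 0.0
      vertex 0.0 0.0 0.0
      vertex 0.0 0.0 22.0
    endloop
  endfacet
  facet normal -1.0000 0.0000 0.0000
    outer loop
      vertex 0.0 20.0 0.0
      vertex 0.0 0.0 22.0
      vertex 0.0 20.0 22.0
    endloop
  endfacet
endsolid part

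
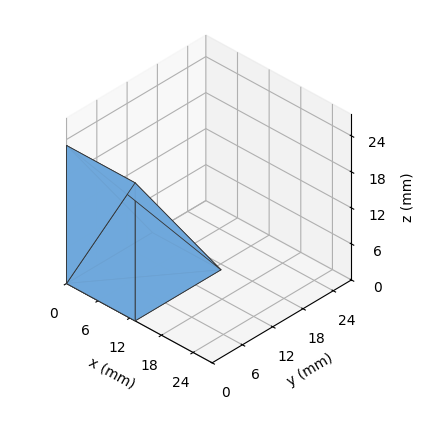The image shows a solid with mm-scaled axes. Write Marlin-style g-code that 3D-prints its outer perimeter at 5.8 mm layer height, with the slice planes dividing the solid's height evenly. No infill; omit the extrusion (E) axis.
Reading the render: the shape is a wedge (ramp): 13 × 17 mm base, rising to 23 mm along the y=0 edge and sloping linearly to z=0 at y=17 (dimensions read to the nearest mm from the axis ticks). For the g-code, the solid's height is divided into equal slices at the stated Δz and each level perimeter traced with G1 moves after a G0 lift.

; perimeter-only toolpath
G21 ; units = mm
G90 ; absolute positioning
G28 ; home
; layer 1
G0 Z5.8
G0 X0.0 Y0.0
G1 X13.0 Y0.0
G1 X13.0 Y12.8
G1 X0.0 Y12.8
G1 X0.0 Y0.0
; layer 2
G0 Z11.5
G0 X0.0 Y0.0
G1 X13.0 Y0.0
G1 X13.0 Y8.5
G1 X0.0 Y8.5
G1 X0.0 Y0.0
; layer 3
G0 Z17.2
G0 X0.0 Y0.0
G1 X13.0 Y0.0
G1 X13.0 Y4.2
G1 X0.0 Y4.2
G1 X0.0 Y0.0
M2 ; end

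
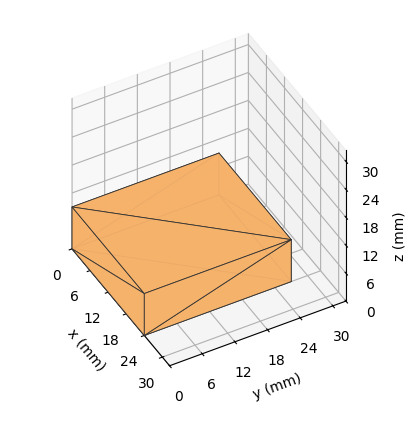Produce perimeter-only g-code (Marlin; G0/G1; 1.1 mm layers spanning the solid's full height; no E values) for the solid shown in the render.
Reading the render: the shape is a rectangular box, roughly 24 × 27 mm footprint and 9 mm tall (dimensions read to the nearest mm from the axis ticks). For the g-code, the solid's height is divided into equal slices at the stated Δz and each level perimeter traced with G1 moves after a G0 lift.

; perimeter-only toolpath
G21 ; units = mm
G90 ; absolute positioning
G28 ; home
; layer 1
G0 Z1.1
G0 X0.0 Y0.0
G1 X24.0 Y0.0
G1 X24.0 Y27.0
G1 X0.0 Y27.0
G1 X0.0 Y0.0
; layer 2
G0 Z2.2
G0 X0.0 Y0.0
G1 X24.0 Y0.0
G1 X24.0 Y27.0
G1 X0.0 Y27.0
G1 X0.0 Y0.0
; layer 3
G0 Z3.4
G0 X0.0 Y0.0
G1 X24.0 Y0.0
G1 X24.0 Y27.0
G1 X0.0 Y27.0
G1 X0.0 Y0.0
; layer 4
G0 Z4.5
G0 X0.0 Y0.0
G1 X24.0 Y0.0
G1 X24.0 Y27.0
G1 X0.0 Y27.0
G1 X0.0 Y0.0
; layer 5
G0 Z5.6
G0 X0.0 Y0.0
G1 X24.0 Y0.0
G1 X24.0 Y27.0
G1 X0.0 Y27.0
G1 X0.0 Y0.0
; layer 6
G0 Z6.8
G0 X0.0 Y0.0
G1 X24.0 Y0.0
G1 X24.0 Y27.0
G1 X0.0 Y27.0
G1 X0.0 Y0.0
; layer 7
G0 Z7.9
G0 X0.0 Y0.0
G1 X24.0 Y0.0
G1 X24.0 Y27.0
G1 X0.0 Y27.0
G1 X0.0 Y0.0
; layer 8
G0 Z9.0
G0 X0.0 Y0.0
G1 X24.0 Y0.0
G1 X24.0 Y27.0
G1 X0.0 Y27.0
G1 X0.0 Y0.0
M2 ; end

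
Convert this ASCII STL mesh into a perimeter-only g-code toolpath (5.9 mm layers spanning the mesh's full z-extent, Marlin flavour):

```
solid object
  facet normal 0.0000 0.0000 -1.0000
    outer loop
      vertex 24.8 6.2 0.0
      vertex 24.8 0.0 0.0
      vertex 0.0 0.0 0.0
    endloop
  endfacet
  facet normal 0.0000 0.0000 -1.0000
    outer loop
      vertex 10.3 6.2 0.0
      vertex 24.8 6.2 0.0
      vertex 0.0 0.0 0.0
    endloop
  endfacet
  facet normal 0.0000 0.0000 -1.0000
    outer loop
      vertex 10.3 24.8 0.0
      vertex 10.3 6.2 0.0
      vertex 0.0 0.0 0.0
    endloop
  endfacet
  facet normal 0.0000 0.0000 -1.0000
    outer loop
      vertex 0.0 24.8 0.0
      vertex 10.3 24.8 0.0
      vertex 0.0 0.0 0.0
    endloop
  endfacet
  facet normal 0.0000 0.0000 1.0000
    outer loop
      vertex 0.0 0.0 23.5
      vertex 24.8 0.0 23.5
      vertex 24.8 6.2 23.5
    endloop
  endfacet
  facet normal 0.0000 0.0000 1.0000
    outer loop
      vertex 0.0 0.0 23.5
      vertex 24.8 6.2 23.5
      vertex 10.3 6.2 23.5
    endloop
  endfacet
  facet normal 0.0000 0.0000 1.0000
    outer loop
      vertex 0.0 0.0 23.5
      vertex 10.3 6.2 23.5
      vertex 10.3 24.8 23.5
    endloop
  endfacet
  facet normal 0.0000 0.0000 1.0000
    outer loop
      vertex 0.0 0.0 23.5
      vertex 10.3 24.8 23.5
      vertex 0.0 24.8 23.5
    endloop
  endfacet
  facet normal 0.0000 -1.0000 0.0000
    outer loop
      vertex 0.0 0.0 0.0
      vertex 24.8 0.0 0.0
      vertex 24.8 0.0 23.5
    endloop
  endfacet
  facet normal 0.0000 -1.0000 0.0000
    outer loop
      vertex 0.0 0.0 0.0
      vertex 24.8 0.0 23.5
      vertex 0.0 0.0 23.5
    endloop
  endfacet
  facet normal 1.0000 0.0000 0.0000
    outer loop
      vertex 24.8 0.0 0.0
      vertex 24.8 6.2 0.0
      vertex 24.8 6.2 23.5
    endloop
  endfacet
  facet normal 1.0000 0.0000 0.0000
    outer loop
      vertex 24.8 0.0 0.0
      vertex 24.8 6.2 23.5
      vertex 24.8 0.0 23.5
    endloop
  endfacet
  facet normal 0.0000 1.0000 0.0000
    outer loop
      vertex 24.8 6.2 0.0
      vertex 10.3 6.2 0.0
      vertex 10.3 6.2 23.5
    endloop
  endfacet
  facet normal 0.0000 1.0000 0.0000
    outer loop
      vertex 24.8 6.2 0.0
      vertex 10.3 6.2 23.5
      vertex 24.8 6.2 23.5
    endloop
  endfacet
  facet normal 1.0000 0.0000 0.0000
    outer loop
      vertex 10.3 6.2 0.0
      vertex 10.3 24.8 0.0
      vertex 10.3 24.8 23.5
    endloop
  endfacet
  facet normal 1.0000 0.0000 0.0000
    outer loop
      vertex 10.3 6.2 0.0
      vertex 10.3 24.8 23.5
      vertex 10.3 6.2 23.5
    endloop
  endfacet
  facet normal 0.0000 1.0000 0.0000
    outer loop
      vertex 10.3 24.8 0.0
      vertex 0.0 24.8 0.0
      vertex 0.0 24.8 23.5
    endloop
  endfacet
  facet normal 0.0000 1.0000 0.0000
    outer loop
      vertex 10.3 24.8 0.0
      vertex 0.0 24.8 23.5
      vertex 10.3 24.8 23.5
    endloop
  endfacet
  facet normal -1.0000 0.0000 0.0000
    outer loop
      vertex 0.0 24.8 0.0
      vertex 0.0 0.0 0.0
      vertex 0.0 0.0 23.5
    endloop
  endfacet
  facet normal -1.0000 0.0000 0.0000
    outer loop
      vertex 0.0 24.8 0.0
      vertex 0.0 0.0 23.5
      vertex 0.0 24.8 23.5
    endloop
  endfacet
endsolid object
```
; perimeter-only toolpath
G21 ; units = mm
G90 ; absolute positioning
G28 ; home
; layer 1
G0 Z5.9
G0 X0.0 Y0.0
G1 X24.8 Y0.0
G1 X24.8 Y6.2
G1 X10.3 Y6.2
G1 X10.3 Y24.8
G1 X0.0 Y24.8
G1 X0.0 Y0.0
; layer 2
G0 Z11.8
G0 X0.0 Y0.0
G1 X24.8 Y0.0
G1 X24.8 Y6.2
G1 X10.3 Y6.2
G1 X10.3 Y24.8
G1 X0.0 Y24.8
G1 X0.0 Y0.0
; layer 3
G0 Z17.6
G0 X0.0 Y0.0
G1 X24.8 Y0.0
G1 X24.8 Y6.2
G1 X10.3 Y6.2
G1 X10.3 Y24.8
G1 X0.0 Y24.8
G1 X0.0 Y0.0
; layer 4
G0 Z23.5
G0 X0.0 Y0.0
G1 X24.8 Y0.0
G1 X24.8 Y6.2
G1 X10.3 Y6.2
G1 X10.3 Y24.8
G1 X0.0 Y24.8
G1 X0.0 Y0.0
M2 ; end

The solid is an L-shaped prism: outer 24.8 × 24.8 mm, arm thicknesses ≈ 6.2 mm (horizontal) and 10.3 mm (vertical), extruded 23.5 mm in z. Slicing at Δz = 5.9 mm — 4 equal slices spanning the solid's height, so layer i sits at z = i·h/4 — gives 4 non-empty perimeters. Each is a 6-segment closed polygon; G0 lifts to the layer z and rapids to the start vertex, then G1 traces the edges.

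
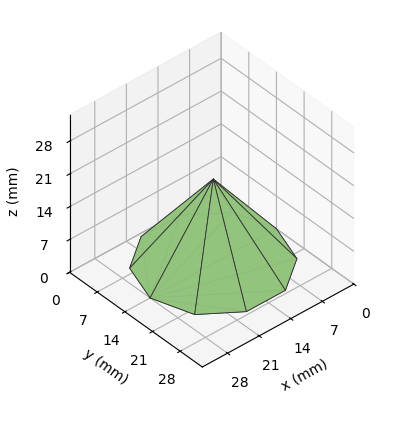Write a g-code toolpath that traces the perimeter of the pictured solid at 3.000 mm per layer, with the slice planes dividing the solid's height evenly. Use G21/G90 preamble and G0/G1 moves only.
Reading the render: the shape is a regular 10-sided pyramid, base circumscribed radius ≈ 14 mm, apex at z ≈ 18 mm (dimensions read to the nearest mm from the axis ticks). For the g-code, the solid's height is divided into equal slices at the stated Δz and each level perimeter traced with G1 moves after a G0 lift.

; perimeter-only toolpath
G21 ; units = mm
G90 ; absolute positioning
G28 ; home
; layer 1
G0 Z3.000
G0 X25.667 Y14.000
G1 X23.438 Y20.857
G1 X17.605 Y25.096
G1 X10.395 Y25.096
G1 X4.562 Y20.857
G1 X2.333 Y14.000
G1 X4.562 Y7.143
G1 X10.395 Y2.904
G1 X17.605 Y2.904
G1 X23.438 Y7.143
G1 X25.667 Y14.000
; layer 2
G0 Z6.000
G0 X23.333 Y14.000
G1 X21.551 Y19.486
G1 X16.884 Y22.877
G1 X11.116 Y22.877
G1 X6.449 Y19.486
G1 X4.667 Y14.000
G1 X6.449 Y8.514
G1 X11.116 Y5.123
G1 X16.884 Y5.123
G1 X21.551 Y8.514
G1 X23.333 Y14.000
; layer 3
G0 Z9.000
G0 X21.000 Y14.000
G1 X19.663 Y18.114
G1 X16.163 Y20.657
G1 X11.837 Y20.657
G1 X8.337 Y18.114
G1 X7.000 Y14.000
G1 X8.337 Y9.886
G1 X11.837 Y7.343
G1 X16.163 Y7.343
G1 X19.663 Y9.886
G1 X21.000 Y14.000
; layer 4
G0 Z12.000
G0 X18.667 Y14.000
G1 X17.775 Y16.743
G1 X15.442 Y18.438
G1 X12.558 Y18.438
G1 X10.225 Y16.743
G1 X9.333 Y14.000
G1 X10.225 Y11.257
G1 X12.558 Y9.562
G1 X15.442 Y9.562
G1 X17.775 Y11.257
G1 X18.667 Y14.000
; layer 5
G0 Z15.000
G0 X16.333 Y14.000
G1 X15.888 Y15.372
G1 X14.721 Y16.219
G1 X13.279 Y16.219
G1 X12.112 Y15.372
G1 X11.667 Y14.000
G1 X12.112 Y12.629
G1 X13.279 Y11.781
G1 X14.721 Y11.781
G1 X15.888 Y12.629
G1 X16.333 Y14.000
M2 ; end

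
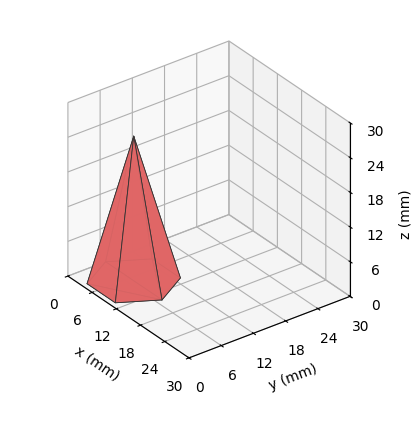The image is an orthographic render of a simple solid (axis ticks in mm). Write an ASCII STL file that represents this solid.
Reading the render: the shape is a regular 6-sided pyramid, base circumscribed radius ≈ 7 mm, apex at z ≈ 25 mm (dimensions read to the nearest mm from the axis ticks). For the STL, each face is triangulated and given an outward normal.

solid part
  facet normal 0.0000 0.0000 -1.0000
    outer loop
      vertex 3.50 13.06 0.00
      vertex 10.50 13.06 0.00
      vertex 14.00 7.00 0.00
    endloop
  endfacet
  facet normal 0.0000 0.0000 -1.0000
    outer loop
      vertex 0.00 7.00 0.00
      vertex 3.50 13.06 0.00
      vertex 14.00 7.00 0.00
    endloop
  endfacet
  facet normal 0.0000 0.0000 -1.0000
    outer loop
      vertex 3.50 0.94 0.00
      vertex 0.00 7.00 0.00
      vertex 14.00 7.00 0.00
    endloop
  endfacet
  facet normal 0.0000 0.0000 -1.0000
    outer loop
      vertex 10.50 0.94 0.00
      vertex 3.50 0.94 0.00
      vertex 14.00 7.00 0.00
    endloop
  endfacet
  facet normal 0.8416 0.4861 0.2356
    outer loop
      vertex 14.00 7.00 0.00
      vertex 10.50 13.06 0.00
      vertex 7.00 7.00 25.00
    endloop
  endfacet
  facet normal 0.0000 0.9719 0.2356
    outer loop
      vertex 10.50 13.06 0.00
      vertex 3.50 13.06 0.00
      vertex 7.00 7.00 25.00
    endloop
  endfacet
  facet normal -0.8416 0.4861 0.2356
    outer loop
      vertex 3.50 13.06 0.00
      vertex 0.00 7.00 0.00
      vertex 7.00 7.00 25.00
    endloop
  endfacet
  facet normal -0.8416 -0.4861 0.2356
    outer loop
      vertex 0.00 7.00 0.00
      vertex 3.50 0.94 0.00
      vertex 7.00 7.00 25.00
    endloop
  endfacet
  facet normal 0.0000 -0.9719 0.2356
    outer loop
      vertex 3.50 0.94 0.00
      vertex 10.50 0.94 0.00
      vertex 7.00 7.00 25.00
    endloop
  endfacet
  facet normal 0.8416 -0.4861 0.2356
    outer loop
      vertex 10.50 0.94 0.00
      vertex 14.00 7.00 0.00
      vertex 7.00 7.00 25.00
    endloop
  endfacet
endsolid part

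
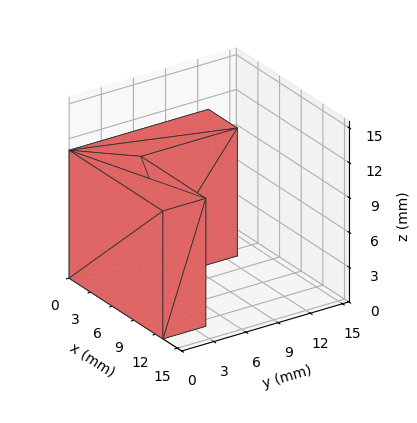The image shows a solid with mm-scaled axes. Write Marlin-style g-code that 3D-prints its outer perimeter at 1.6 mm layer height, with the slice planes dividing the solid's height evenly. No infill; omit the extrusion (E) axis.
Reading the render: the shape is an L-shaped prism: outer 13 × 13 mm, arm thicknesses ≈ 4 mm (horizontal) and 4 mm (vertical), extruded 11 mm in z (dimensions read to the nearest mm from the axis ticks). For the g-code, the solid's height is divided into equal slices at the stated Δz and each level perimeter traced with G1 moves after a G0 lift.

; perimeter-only toolpath
G21 ; units = mm
G90 ; absolute positioning
G28 ; home
; layer 1
G0 Z1.6
G0 X0.0 Y0.0
G1 X13.0 Y0.0
G1 X13.0 Y4.0
G1 X4.0 Y4.0
G1 X4.0 Y13.0
G1 X0.0 Y13.0
G1 X0.0 Y0.0
; layer 2
G0 Z3.1
G0 X0.0 Y0.0
G1 X13.0 Y0.0
G1 X13.0 Y4.0
G1 X4.0 Y4.0
G1 X4.0 Y13.0
G1 X0.0 Y13.0
G1 X0.0 Y0.0
; layer 3
G0 Z4.7
G0 X0.0 Y0.0
G1 X13.0 Y0.0
G1 X13.0 Y4.0
G1 X4.0 Y4.0
G1 X4.0 Y13.0
G1 X0.0 Y13.0
G1 X0.0 Y0.0
; layer 4
G0 Z6.3
G0 X0.0 Y0.0
G1 X13.0 Y0.0
G1 X13.0 Y4.0
G1 X4.0 Y4.0
G1 X4.0 Y13.0
G1 X0.0 Y13.0
G1 X0.0 Y0.0
; layer 5
G0 Z7.9
G0 X0.0 Y0.0
G1 X13.0 Y0.0
G1 X13.0 Y4.0
G1 X4.0 Y4.0
G1 X4.0 Y13.0
G1 X0.0 Y13.0
G1 X0.0 Y0.0
; layer 6
G0 Z9.4
G0 X0.0 Y0.0
G1 X13.0 Y0.0
G1 X13.0 Y4.0
G1 X4.0 Y4.0
G1 X4.0 Y13.0
G1 X0.0 Y13.0
G1 X0.0 Y0.0
; layer 7
G0 Z11.0
G0 X0.0 Y0.0
G1 X13.0 Y0.0
G1 X13.0 Y4.0
G1 X4.0 Y4.0
G1 X4.0 Y13.0
G1 X0.0 Y13.0
G1 X0.0 Y0.0
M2 ; end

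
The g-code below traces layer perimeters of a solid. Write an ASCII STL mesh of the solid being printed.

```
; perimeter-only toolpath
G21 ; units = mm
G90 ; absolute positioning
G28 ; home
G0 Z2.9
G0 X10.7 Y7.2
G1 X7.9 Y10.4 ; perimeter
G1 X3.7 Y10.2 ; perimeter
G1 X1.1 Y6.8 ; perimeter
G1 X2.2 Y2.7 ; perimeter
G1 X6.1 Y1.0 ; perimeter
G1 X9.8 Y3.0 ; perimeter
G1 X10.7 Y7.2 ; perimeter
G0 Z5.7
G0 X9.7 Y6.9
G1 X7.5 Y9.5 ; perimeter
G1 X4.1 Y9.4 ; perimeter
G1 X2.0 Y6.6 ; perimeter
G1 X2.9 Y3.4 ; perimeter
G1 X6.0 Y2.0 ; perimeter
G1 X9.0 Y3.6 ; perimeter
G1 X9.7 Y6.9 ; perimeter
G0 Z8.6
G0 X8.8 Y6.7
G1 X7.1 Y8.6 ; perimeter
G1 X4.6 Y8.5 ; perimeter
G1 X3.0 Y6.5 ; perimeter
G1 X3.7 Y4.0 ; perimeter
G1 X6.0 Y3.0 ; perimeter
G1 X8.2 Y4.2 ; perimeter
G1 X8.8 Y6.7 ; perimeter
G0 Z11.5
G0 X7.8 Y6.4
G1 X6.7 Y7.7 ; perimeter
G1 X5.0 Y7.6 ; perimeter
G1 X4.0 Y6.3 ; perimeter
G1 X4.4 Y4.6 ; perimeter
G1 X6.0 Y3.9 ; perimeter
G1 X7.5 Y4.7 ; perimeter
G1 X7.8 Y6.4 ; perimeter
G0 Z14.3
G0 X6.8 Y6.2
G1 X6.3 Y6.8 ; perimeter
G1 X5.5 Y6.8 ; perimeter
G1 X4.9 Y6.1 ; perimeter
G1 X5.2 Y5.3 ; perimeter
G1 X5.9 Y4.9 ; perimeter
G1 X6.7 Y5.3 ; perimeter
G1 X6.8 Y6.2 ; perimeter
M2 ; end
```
solid part
  facet normal 0.0000 0.0000 -1.0000
    outer loop
      vertex 3.2 11.1 0.0
      vertex 8.3 11.3 0.0
      vertex 11.6 7.4 0.0
    endloop
  endfacet
  facet normal 0.0000 0.0000 -1.0000
    outer loop
      vertex 0.1 7.0 0.0
      vertex 3.2 11.1 0.0
      vertex 11.6 7.4 0.0
    endloop
  endfacet
  facet normal 0.0000 0.0000 -1.0000
    outer loop
      vertex 1.4 2.1 0.0
      vertex 0.1 7.0 0.0
      vertex 11.6 7.4 0.0
    endloop
  endfacet
  facet normal 0.0000 0.0000 -1.0000
    outer loop
      vertex 6.1 0.0 0.0
      vertex 1.4 2.1 0.0
      vertex 11.6 7.4 0.0
    endloop
  endfacet
  facet normal 0.0000 0.0000 -1.0000
    outer loop
      vertex 10.6 2.4 0.0
      vertex 6.1 0.0 0.0
      vertex 11.6 7.4 0.0
    endloop
  endfacet
  facet normal 0.7293 0.6171 0.2955
    outer loop
      vertex 11.6 7.4 0.0
      vertex 8.3 11.3 0.0
      vertex 5.9 5.9 17.2
    endloop
  endfacet
  facet normal -0.0374 0.9549 0.2946
    outer loop
      vertex 8.3 11.3 0.0
      vertex 3.2 11.1 0.0
      vertex 5.9 5.9 17.2
    endloop
  endfacet
  facet normal -0.7624 0.5765 0.2940
    outer loop
      vertex 3.2 11.1 0.0
      vertex 0.1 7.0 0.0
      vertex 5.9 5.9 17.2
    endloop
  endfacet
  facet normal -0.9233 -0.2450 0.2957
    outer loop
      vertex 0.1 7.0 0.0
      vertex 1.4 2.1 0.0
      vertex 5.9 5.9 17.2
    endloop
  endfacet
  facet normal -0.3898 -0.8725 0.2947
    outer loop
      vertex 1.4 2.1 0.0
      vertex 6.1 0.0 0.0
      vertex 5.9 5.9 17.2
    endloop
  endfacet
  facet normal 0.4497 -0.8432 0.2945
    outer loop
      vertex 6.1 0.0 0.0
      vertex 10.6 2.4 0.0
      vertex 5.9 5.9 17.2
    endloop
  endfacet
  facet normal 0.9372 -0.1874 0.2942
    outer loop
      vertex 10.6 2.4 0.0
      vertex 11.6 7.4 0.0
      vertex 5.9 5.9 17.2
    endloop
  endfacet
endsolid part

The G0 Z moves step by Δz≈2.9 mm. The G1 loops shrink linearly with z, so the solid tapers from its base footprint up to z≈17.2. Closing with a flat bottom cap and the tapered top and triangulating gives 12 facets — a regular 7-sided pyramid, base circumscribed radius ≈ 5.9 mm, apex at z ≈ 17.2 mm.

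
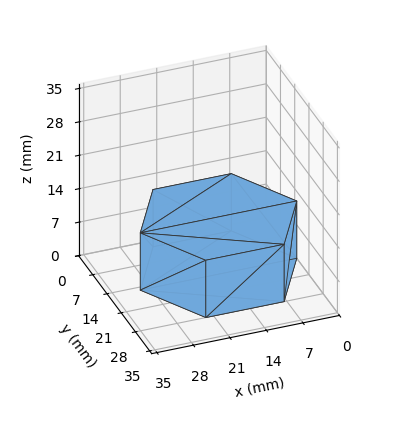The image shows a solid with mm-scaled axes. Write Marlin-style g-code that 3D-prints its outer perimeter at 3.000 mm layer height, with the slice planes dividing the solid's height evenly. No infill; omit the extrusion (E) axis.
Reading the render: the shape is a regular 6-sided prism (a cylinder approximated with 6 flat sides), circumscribed radius ≈ 15 mm, height ≈ 12 mm (dimensions read to the nearest mm from the axis ticks). For the g-code, the solid's height is divided into equal slices at the stated Δz and each level perimeter traced with G1 moves after a G0 lift.

; perimeter-only toolpath
G21 ; units = mm
G90 ; absolute positioning
G28 ; home
; layer 1
G0 Z3.000
G0 X30.000 Y15.000
G1 X22.500 Y27.990
G1 X7.500 Y27.990
G1 X0.000 Y15.000
G1 X7.500 Y2.010
G1 X22.500 Y2.010
G1 X30.000 Y15.000
; layer 2
G0 Z6.000
G0 X30.000 Y15.000
G1 X22.500 Y27.990
G1 X7.500 Y27.990
G1 X0.000 Y15.000
G1 X7.500 Y2.010
G1 X22.500 Y2.010
G1 X30.000 Y15.000
; layer 3
G0 Z9.000
G0 X30.000 Y15.000
G1 X22.500 Y27.990
G1 X7.500 Y27.990
G1 X0.000 Y15.000
G1 X7.500 Y2.010
G1 X22.500 Y2.010
G1 X30.000 Y15.000
; layer 4
G0 Z12.000
G0 X30.000 Y15.000
G1 X22.500 Y27.990
G1 X7.500 Y27.990
G1 X0.000 Y15.000
G1 X7.500 Y2.010
G1 X22.500 Y2.010
G1 X30.000 Y15.000
M2 ; end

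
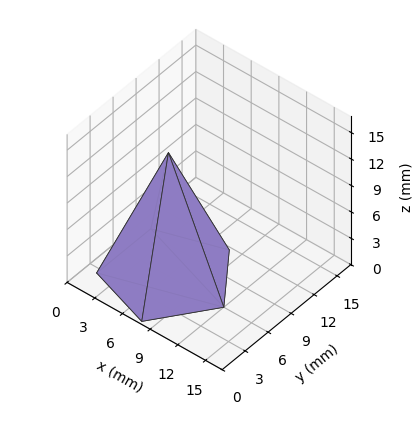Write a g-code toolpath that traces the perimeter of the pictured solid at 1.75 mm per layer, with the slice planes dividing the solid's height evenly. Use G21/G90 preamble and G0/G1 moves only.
Reading the render: the shape is a regular 5-sided pyramid, base circumscribed radius ≈ 6 mm, apex at z ≈ 14 mm (dimensions read to the nearest mm from the axis ticks). For the g-code, the solid's height is divided into equal slices at the stated Δz and each level perimeter traced with G1 moves after a G0 lift.

; perimeter-only toolpath
G21 ; units = mm
G90 ; absolute positioning
G28 ; home
; layer 1
G0 Z1.75
G0 X11.25 Y6.00
G1 X7.62 Y11.00
G1 X1.76 Y9.09
G1 X1.76 Y2.91
G1 X7.62 Y1.00
G1 X11.25 Y6.00
; layer 2
G0 Z3.50
G0 X10.50 Y6.00
G1 X7.39 Y10.28
G1 X2.36 Y8.65
G1 X2.36 Y3.35
G1 X7.39 Y1.72
G1 X10.50 Y6.00
; layer 3
G0 Z5.25
G0 X9.75 Y6.00
G1 X7.16 Y9.57
G1 X2.97 Y8.21
G1 X2.97 Y3.79
G1 X7.16 Y2.43
G1 X9.75 Y6.00
; layer 4
G0 Z7.00
G0 X9.00 Y6.00
G1 X6.92 Y8.86
G1 X3.58 Y7.76
G1 X3.58 Y4.24
G1 X6.92 Y3.15
G1 X9.00 Y6.00
; layer 5
G0 Z8.75
G0 X8.25 Y6.00
G1 X6.69 Y8.14
G1 X4.18 Y7.32
G1 X4.18 Y4.68
G1 X6.69 Y3.86
G1 X8.25 Y6.00
; layer 6
G0 Z10.50
G0 X7.50 Y6.00
G1 X6.46 Y7.43
G1 X4.79 Y6.88
G1 X4.79 Y5.12
G1 X6.46 Y4.57
G1 X7.50 Y6.00
; layer 7
G0 Z12.25
G0 X6.75 Y6.00
G1 X6.23 Y6.71
G1 X5.39 Y6.44
G1 X5.39 Y5.56
G1 X6.23 Y5.29
G1 X6.75 Y6.00
M2 ; end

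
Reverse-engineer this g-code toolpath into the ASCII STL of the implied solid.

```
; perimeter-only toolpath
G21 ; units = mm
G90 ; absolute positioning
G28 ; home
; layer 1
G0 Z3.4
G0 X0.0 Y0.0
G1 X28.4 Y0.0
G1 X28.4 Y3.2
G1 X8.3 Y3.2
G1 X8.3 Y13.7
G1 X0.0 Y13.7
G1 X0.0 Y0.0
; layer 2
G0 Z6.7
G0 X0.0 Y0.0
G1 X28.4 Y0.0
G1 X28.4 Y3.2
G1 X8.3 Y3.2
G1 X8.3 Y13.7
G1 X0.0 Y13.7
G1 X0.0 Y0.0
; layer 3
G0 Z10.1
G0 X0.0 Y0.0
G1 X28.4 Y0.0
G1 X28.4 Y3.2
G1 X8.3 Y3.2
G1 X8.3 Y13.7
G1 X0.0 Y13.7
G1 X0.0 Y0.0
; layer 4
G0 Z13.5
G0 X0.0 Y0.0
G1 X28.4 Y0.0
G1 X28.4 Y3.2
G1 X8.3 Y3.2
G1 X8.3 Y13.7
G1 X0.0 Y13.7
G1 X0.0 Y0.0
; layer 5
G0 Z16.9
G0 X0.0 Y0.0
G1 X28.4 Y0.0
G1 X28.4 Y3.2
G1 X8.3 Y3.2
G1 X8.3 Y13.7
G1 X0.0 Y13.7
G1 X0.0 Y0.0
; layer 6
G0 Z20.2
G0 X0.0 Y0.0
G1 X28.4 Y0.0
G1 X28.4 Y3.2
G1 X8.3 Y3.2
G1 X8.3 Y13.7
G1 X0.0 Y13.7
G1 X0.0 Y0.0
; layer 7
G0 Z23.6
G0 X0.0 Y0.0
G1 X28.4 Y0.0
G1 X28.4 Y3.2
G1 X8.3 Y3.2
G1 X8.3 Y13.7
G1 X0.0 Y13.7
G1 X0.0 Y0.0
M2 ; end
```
solid part
  facet normal 0.0000 0.0000 -1.0000
    outer loop
      vertex 28.4 3.2 0.0
      vertex 28.4 0.0 0.0
      vertex 0.0 0.0 0.0
    endloop
  endfacet
  facet normal 0.0000 0.0000 -1.0000
    outer loop
      vertex 8.3 3.2 0.0
      vertex 28.4 3.2 0.0
      vertex 0.0 0.0 0.0
    endloop
  endfacet
  facet normal 0.0000 0.0000 -1.0000
    outer loop
      vertex 8.3 13.7 0.0
      vertex 8.3 3.2 0.0
      vertex 0.0 0.0 0.0
    endloop
  endfacet
  facet normal 0.0000 0.0000 -1.0000
    outer loop
      vertex 0.0 13.7 0.0
      vertex 8.3 13.7 0.0
      vertex 0.0 0.0 0.0
    endloop
  endfacet
  facet normal 0.0000 0.0000 1.0000
    outer loop
      vertex 0.0 0.0 23.6
      vertex 28.4 0.0 23.6
      vertex 28.4 3.2 23.6
    endloop
  endfacet
  facet normal 0.0000 0.0000 1.0000
    outer loop
      vertex 0.0 0.0 23.6
      vertex 28.4 3.2 23.6
      vertex 8.3 3.2 23.6
    endloop
  endfacet
  facet normal 0.0000 0.0000 1.0000
    outer loop
      vertex 0.0 0.0 23.6
      vertex 8.3 3.2 23.6
      vertex 8.3 13.7 23.6
    endloop
  endfacet
  facet normal 0.0000 0.0000 1.0000
    outer loop
      vertex 0.0 0.0 23.6
      vertex 8.3 13.7 23.6
      vertex 0.0 13.7 23.6
    endloop
  endfacet
  facet normal 0.0000 -1.0000 0.0000
    outer loop
      vertex 0.0 0.0 0.0
      vertex 28.4 0.0 0.0
      vertex 28.4 0.0 23.6
    endloop
  endfacet
  facet normal 0.0000 -1.0000 0.0000
    outer loop
      vertex 0.0 0.0 0.0
      vertex 28.4 0.0 23.6
      vertex 0.0 0.0 23.6
    endloop
  endfacet
  facet normal 1.0000 0.0000 0.0000
    outer loop
      vertex 28.4 0.0 0.0
      vertex 28.4 3.2 0.0
      vertex 28.4 3.2 23.6
    endloop
  endfacet
  facet normal 1.0000 0.0000 0.0000
    outer loop
      vertex 28.4 0.0 0.0
      vertex 28.4 3.2 23.6
      vertex 28.4 0.0 23.6
    endloop
  endfacet
  facet normal 0.0000 1.0000 0.0000
    outer loop
      vertex 28.4 3.2 0.0
      vertex 8.3 3.2 0.0
      vertex 8.3 3.2 23.6
    endloop
  endfacet
  facet normal 0.0000 1.0000 0.0000
    outer loop
      vertex 28.4 3.2 0.0
      vertex 8.3 3.2 23.6
      vertex 28.4 3.2 23.6
    endloop
  endfacet
  facet normal 1.0000 0.0000 0.0000
    outer loop
      vertex 8.3 3.2 0.0
      vertex 8.3 13.7 0.0
      vertex 8.3 13.7 23.6
    endloop
  endfacet
  facet normal 1.0000 0.0000 0.0000
    outer loop
      vertex 8.3 3.2 0.0
      vertex 8.3 13.7 23.6
      vertex 8.3 3.2 23.6
    endloop
  endfacet
  facet normal 0.0000 1.0000 0.0000
    outer loop
      vertex 8.3 13.7 0.0
      vertex 0.0 13.7 0.0
      vertex 0.0 13.7 23.6
    endloop
  endfacet
  facet normal 0.0000 1.0000 0.0000
    outer loop
      vertex 8.3 13.7 0.0
      vertex 0.0 13.7 23.6
      vertex 8.3 13.7 23.6
    endloop
  endfacet
  facet normal -1.0000 0.0000 0.0000
    outer loop
      vertex 0.0 13.7 0.0
      vertex 0.0 0.0 0.0
      vertex 0.0 0.0 23.6
    endloop
  endfacet
  facet normal -1.0000 0.0000 0.0000
    outer loop
      vertex 0.0 13.7 0.0
      vertex 0.0 0.0 23.6
      vertex 0.0 13.7 23.6
    endloop
  endfacet
endsolid part

The G0 Z moves step by Δz≈3.4 mm. Every layer's G1 loop is the same polygon, so the solid is a straight extrusion of it from z=0 to z≈23.6. Closing with flat bottom and top caps and triangulating gives 20 facets — an L-shaped prism: outer 28.4 × 13.7 mm, arm thicknesses ≈ 3.2 mm (horizontal) and 8.3 mm (vertical), extruded 23.6 mm in z.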